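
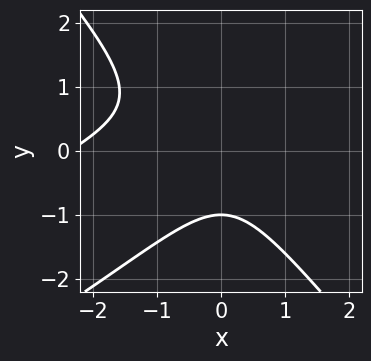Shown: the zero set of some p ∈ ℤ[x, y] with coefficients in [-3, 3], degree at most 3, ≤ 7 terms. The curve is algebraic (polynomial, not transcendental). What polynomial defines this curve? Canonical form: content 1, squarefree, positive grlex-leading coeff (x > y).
First, the degree is 3 — the shape is more complex than any degree-2 curve.
Then, from the axis intercepts and sections: the curve avoids every integer x-axis point in the box; it crosses the y-axis at the gridline y = -1.
Finally, these observations pin down the coefficients.

x^3 - 2*x^2*y + 2*y^3 + 2*x^2 + 2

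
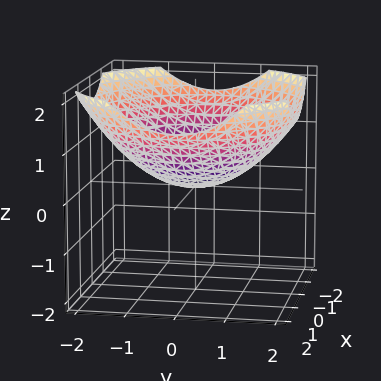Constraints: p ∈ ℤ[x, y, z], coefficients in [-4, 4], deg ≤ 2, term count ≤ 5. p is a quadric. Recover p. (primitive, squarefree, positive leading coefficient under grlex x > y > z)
First, the degree is 2 — a paraboloid; a quadric.
Then, symmetries: rotational symmetry about the z-axis ⇒ p depends on x, y only through x² + y².
Next, reading off the gridlines: a circular section at z = 1 has radius between 1 and 2; it crosses the z-axis at the gridline z = 0; it meets the y-axis at y = 0 (among the integer gridlines).
Finally, together with the visible shape, these determine p as stated.

x^2 + y^2 - 3*z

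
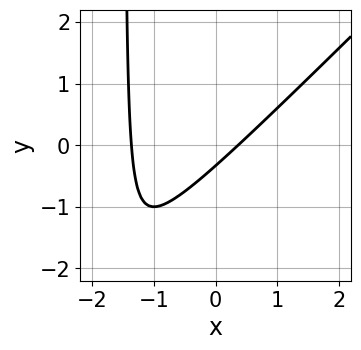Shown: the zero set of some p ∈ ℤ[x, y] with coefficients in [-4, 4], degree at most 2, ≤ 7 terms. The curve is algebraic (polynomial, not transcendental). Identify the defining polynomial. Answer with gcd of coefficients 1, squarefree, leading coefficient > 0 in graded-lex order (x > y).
(a) The degree is 2 — a generic line meets the curve in up to 2 points.
(b) Putting this together gives p.

2*x^2 - 2*x*y + 2*x - 3*y - 1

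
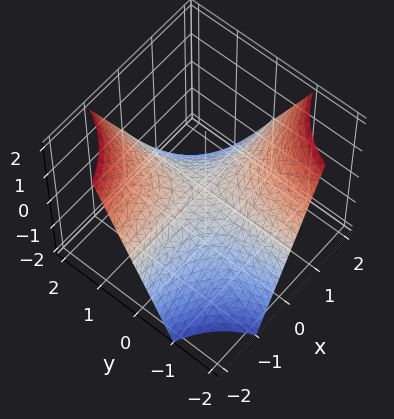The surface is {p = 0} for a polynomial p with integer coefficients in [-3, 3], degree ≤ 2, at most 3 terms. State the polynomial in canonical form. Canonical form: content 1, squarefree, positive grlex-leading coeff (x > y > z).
1. deg p = 2.
2. Checking where it meets the axes: one z-axis crossing is at z = 0; every point of the x-axis in the box is on the surface; the visible y-axis segment lies entirely on the surface.
3. Putting this together gives p.

x*y + z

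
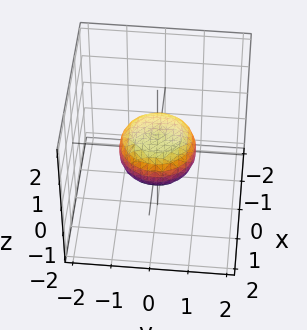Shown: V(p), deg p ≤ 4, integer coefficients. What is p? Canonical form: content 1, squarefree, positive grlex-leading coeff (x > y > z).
Degree: a generic line meets the surface in up to 4 points, so deg p = 4.
By symmetry, every cross-section ⟂ z is a circle, so x, y appear only via x² + y².
From the axis intercepts and sections: a circular section at z = 0 has radius exactly 1; the y-axis gridline crossings are at y ∈ {-1, 1}; the x-axis gridline crossings are at x ∈ {-1, 1}.
Solving for integer coefficients yields p as stated.

2*x^4 + 4*x^2*y^2 + 2*y^4 - x^2 - y^2 + 3*z^2 - 1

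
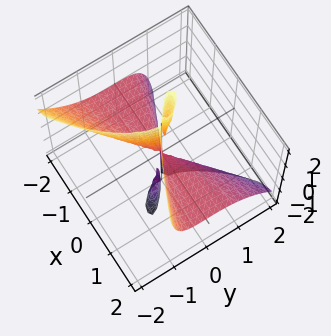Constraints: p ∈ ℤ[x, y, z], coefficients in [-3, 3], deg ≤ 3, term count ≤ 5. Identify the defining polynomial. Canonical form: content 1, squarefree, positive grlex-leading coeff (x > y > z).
First, there are 3 components. They look like related sheets of one shape, so recover p as a whole.
Then, degree: no degree-2 surface has this shape, so deg p = 3.
Next, from the visible intercepts: every point of the x-axis in the box is on the surface; the visible z-axis segment lies entirely on the surface.
Finally, the integer polynomial consistent with all of this is the stated p.

2*x^2*z + 3*x*y*z + 3*y^3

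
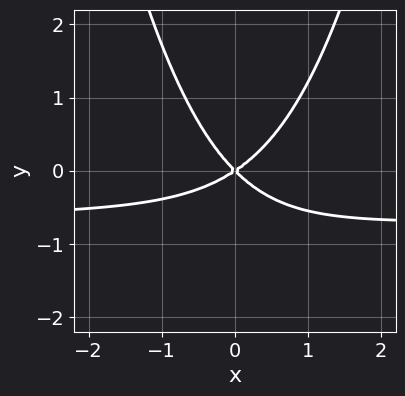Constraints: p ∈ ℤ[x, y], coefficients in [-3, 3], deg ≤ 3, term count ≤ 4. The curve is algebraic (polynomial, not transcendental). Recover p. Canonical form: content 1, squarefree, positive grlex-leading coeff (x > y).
1. The degree is 3 — no degree-2 curve has this shape.
2. From the visible intercepts: one x-axis crossing is at x = 0; it crosses the y-axis at the gridline y = 0.
3. Solving for integer coefficients yields p as stated.

3*x^2*y + 2*x^2 - x*y - 3*y^2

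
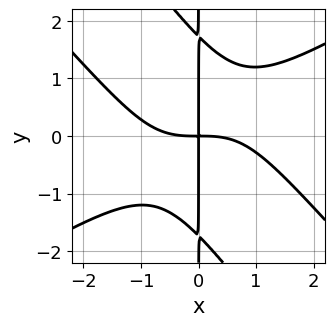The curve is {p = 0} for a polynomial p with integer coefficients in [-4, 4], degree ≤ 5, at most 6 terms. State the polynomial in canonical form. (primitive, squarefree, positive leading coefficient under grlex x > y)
(a) deg p = 4.
(b) From the visible intercepts: every point of the y-axis in the box is on the curve.
(c) Putting this together gives p.

x^4 - 2*x^2*y^2 - x*y^3 + 3*x*y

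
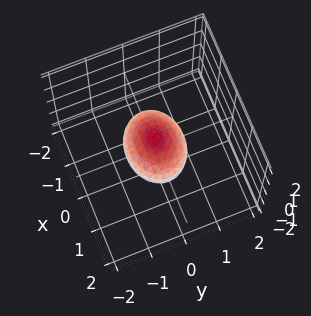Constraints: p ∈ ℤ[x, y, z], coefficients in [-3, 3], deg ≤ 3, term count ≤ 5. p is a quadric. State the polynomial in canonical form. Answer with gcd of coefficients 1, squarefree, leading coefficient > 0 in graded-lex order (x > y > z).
2*x^2 + 3*y^2 + 3*z^2 - 2

1. deg p = 2. Bounded and convex; a quadric.
2. Symmetries: it's symmetric under x → −x, forcing even powers of x; it's symmetric under z → −z, forcing even powers of z; it's symmetric under y → −y, forcing even powers of y.
3. Observable constraints: among the integer gridlines, it crosses the x-axis at x ∈ {-1, 1}.
4. Putting this together gives p.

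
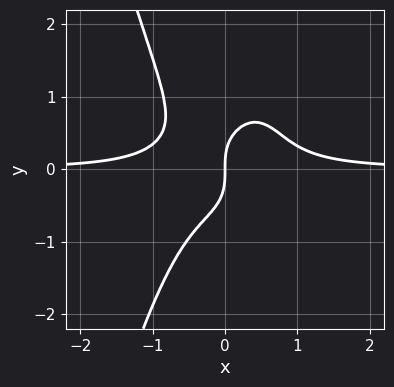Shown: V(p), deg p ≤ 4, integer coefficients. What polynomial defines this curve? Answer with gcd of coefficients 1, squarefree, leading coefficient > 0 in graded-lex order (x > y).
First, the degree is 4 — the shape is more complex than any degree-3 curve.
Then, checking where it meets the axes: it crosses the y-axis at the gridline y = 0; it meets the x-axis at x = 0 (among the integer gridlines).
Finally, the integer polynomial consistent with all of this is the stated p.

3*x^3*y + y^3 - x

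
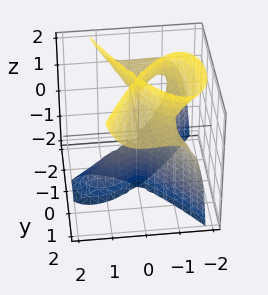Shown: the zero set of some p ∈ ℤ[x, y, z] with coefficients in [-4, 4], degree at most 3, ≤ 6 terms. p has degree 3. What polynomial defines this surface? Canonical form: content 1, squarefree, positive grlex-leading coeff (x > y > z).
x^3 + x^2*z - y^2*z + y^2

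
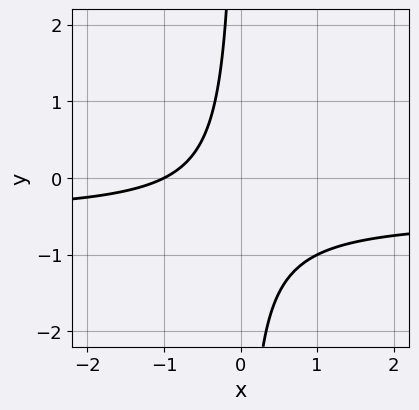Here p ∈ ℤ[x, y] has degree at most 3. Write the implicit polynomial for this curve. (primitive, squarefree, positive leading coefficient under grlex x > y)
deg p = 2. The shape is more complex than any degree-1 curve.
From the axis intercepts and sections: it misses every integer gridline on the y-axis; it meets the x-axis at x = -1 (among the integer gridlines).
Matching integer coefficients to the picture gives p.

2*x*y + x + 1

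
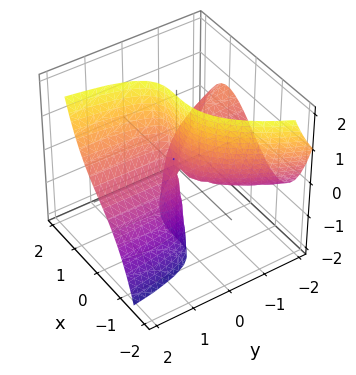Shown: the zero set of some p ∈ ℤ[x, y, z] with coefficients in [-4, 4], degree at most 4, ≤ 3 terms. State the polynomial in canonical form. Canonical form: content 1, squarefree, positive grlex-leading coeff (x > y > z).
2*x^3 + 3*x*y - 3*y*z

First, the degree is 3 — no degree-2 surface has this shape.
Then, observable constraints: every point of the y-axis in the box is on the surface; the visible z-axis segment lies entirely on the surface; one x-axis crossing is at x = 0.
Finally, solving for integer coefficients yields p as stated.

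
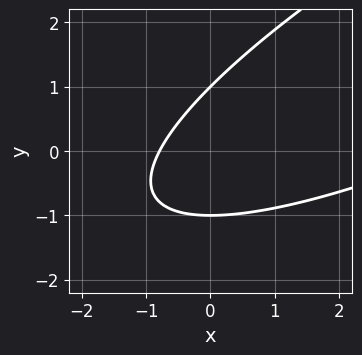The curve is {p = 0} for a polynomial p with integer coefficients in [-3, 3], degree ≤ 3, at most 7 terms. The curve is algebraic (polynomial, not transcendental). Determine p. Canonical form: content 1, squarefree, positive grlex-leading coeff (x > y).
x^2 - 3*x*y + 3*y^2 - 3*x - 3

(a) The degree is 2 — the shape is more complex than any degree-1 curve.
(b) From the axis intercepts and sections: the y-axis gridline crossings are at y ∈ {-1, 1}.
(c) Together with the visible shape, these determine p as stated.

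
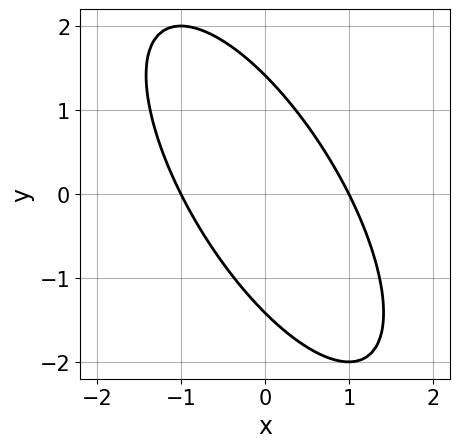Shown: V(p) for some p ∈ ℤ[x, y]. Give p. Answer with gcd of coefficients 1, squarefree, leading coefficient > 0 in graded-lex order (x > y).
2*x^2 + 2*x*y + y^2 - 2

(a) Degree: the shape is more complex than any degree-1 curve, so deg p = 2.
(b) Checking where it meets the axes: among the integer gridlines, it crosses the x-axis at x ∈ {-1, 1}.
(c) The integer polynomial consistent with all of this is the stated p.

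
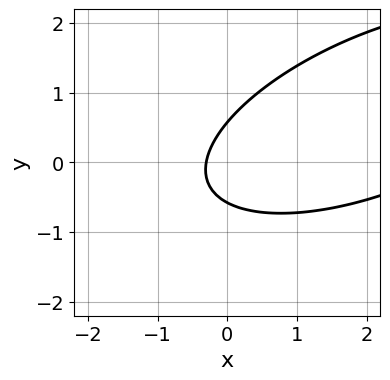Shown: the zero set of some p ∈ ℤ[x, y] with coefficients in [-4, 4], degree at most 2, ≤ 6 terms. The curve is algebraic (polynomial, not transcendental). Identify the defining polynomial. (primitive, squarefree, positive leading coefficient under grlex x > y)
x^2 - 2*x*y + 3*y^2 - 3*x - 1

1. Degree: no degree-1 curve has this shape, so deg p = 2.
2. Matching integer coefficients to the picture gives p.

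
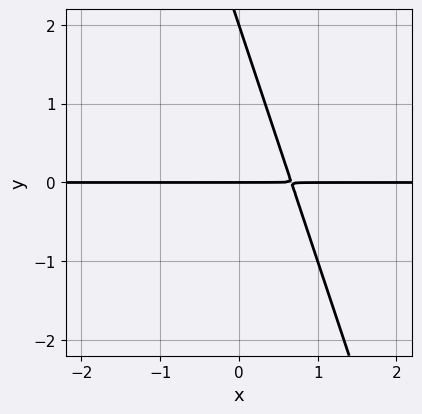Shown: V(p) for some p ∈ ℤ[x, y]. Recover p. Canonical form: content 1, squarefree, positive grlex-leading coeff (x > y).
First, degree: no degree-1 curve has this shape, so deg p = 2.
Next, reading off the gridlines: among the integer gridlines, it crosses the y-axis at y ∈ {0, 2}; the visible x-axis segment lies entirely on the curve.
Finally, assembling these constraints gives the stated polynomial.

3*x*y + y^2 - 2*y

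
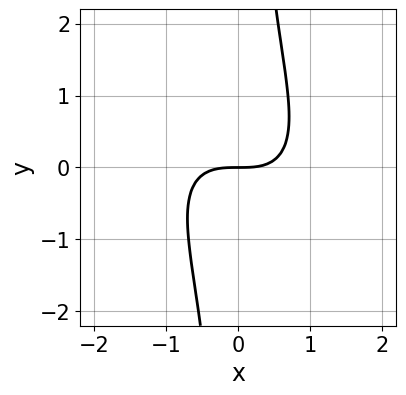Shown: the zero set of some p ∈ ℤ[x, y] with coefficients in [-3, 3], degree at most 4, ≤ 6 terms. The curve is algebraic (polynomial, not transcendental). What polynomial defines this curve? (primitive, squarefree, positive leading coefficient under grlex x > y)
2*x^3 + 2*x^2*y + 2*x*y^2 - 3*y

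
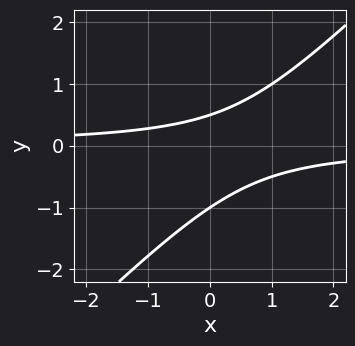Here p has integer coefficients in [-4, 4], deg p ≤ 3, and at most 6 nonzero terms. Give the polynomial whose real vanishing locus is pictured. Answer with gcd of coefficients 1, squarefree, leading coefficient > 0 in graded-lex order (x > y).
(a) Degree: the shape is more complex than any degree-1 curve, so deg p = 2.
(b) From the visible intercepts: it misses every integer gridline on the x-axis; one y-axis crossing is at y = -1.
(c) Fitting integer coefficients to these (and the overall shape) gives p.

2*x*y - 2*y^2 - y + 1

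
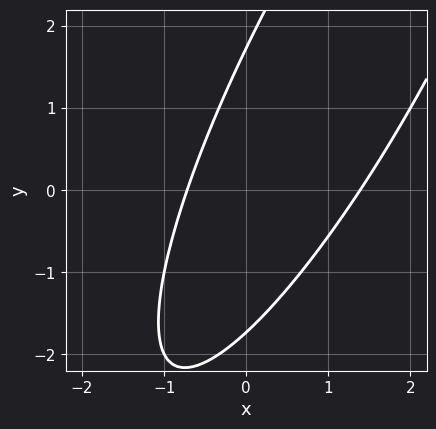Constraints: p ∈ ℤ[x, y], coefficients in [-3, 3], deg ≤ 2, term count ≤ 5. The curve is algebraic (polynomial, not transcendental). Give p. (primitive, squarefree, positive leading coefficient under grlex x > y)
3*x^2 - 3*x*y + y^2 - 2*x - 3

deg p = 2. A generic line meets the curve in up to 2 points.
The integer polynomial consistent with all of this is the stated p.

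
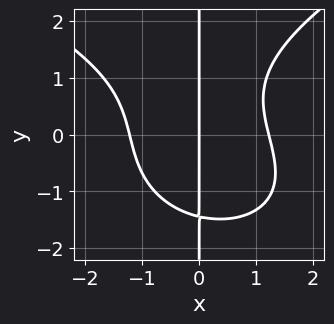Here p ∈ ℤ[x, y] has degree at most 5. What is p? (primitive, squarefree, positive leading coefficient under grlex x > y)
1. The degree is 4 — the shape is more complex than any degree-3 curve.
2. From the axis intercepts and sections: every point of the y-axis in the box is on the curve; it meets the x-axis at x = 0 (among the integer gridlines).
3. The integer polynomial consistent with all of this is the stated p.

x*y^3 - 2*x^3 - x^2*y + 3*x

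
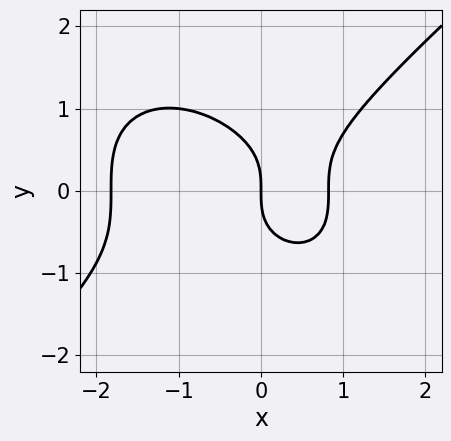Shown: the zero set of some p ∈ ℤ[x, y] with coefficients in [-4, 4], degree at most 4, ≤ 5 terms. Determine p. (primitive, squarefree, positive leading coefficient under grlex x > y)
1. Degree: no degree-2 curve has this shape, so deg p = 3.
2. Checking where it meets the axes: one x-axis crossing is at x = 0; it meets the y-axis at y = 0 (among the integer gridlines).
3. Fitting integer coefficients to these (and the overall shape) gives p.

2*x^3 - 3*y^3 + 2*x^2 - 3*x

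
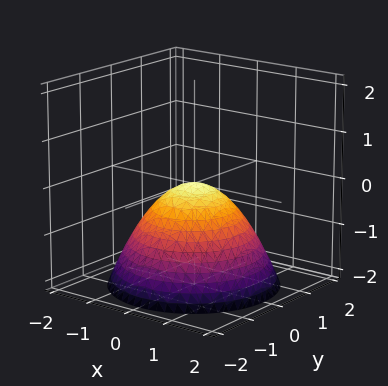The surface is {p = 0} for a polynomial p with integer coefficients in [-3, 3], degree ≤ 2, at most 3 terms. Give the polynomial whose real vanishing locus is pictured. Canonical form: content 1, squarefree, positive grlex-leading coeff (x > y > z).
(a) The degree is 2 — a paraboloid; a quadric.
(b) By symmetry, every cross-section ⟂ z is a circle, so x, y appear only via x² + y².
(c) Observable constraints: it meets the y-axis at y = 0 (among the integer gridlines); a circular section at z = -1 has radius between 1 and 2; one x-axis crossing is at x = 0; it meets the z-axis at z = 0 (among the integer gridlines).
(d) Putting this together gives p.

2*x^2 + 2*y^2 + 3*z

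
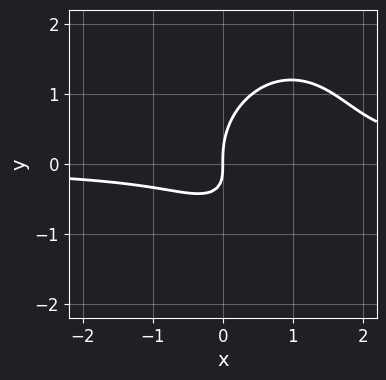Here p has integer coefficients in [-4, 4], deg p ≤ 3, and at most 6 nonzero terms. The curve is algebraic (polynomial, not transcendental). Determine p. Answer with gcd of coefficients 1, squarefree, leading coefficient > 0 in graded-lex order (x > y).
deg p = 3.
From the visible intercepts: one y-axis crossing is at y = 0; one x-axis crossing is at x = 0.
Putting this together gives p.

3*x^2*y - x*y^2 + 2*y^3 - 3*x*y - 2*x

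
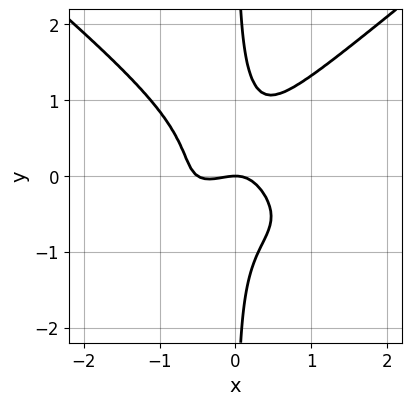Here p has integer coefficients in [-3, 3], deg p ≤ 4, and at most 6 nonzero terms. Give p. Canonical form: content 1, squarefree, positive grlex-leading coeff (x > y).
2*x^3*y - 3*x*y^3 + 2*x^3 + x^2 + y

(a) Degree: a generic line meets the curve in up to 4 points, so deg p = 4.
(b) From the visible intercepts: one y-axis crossing is at y = 0; it crosses the x-axis at the gridline x = 0.
(c) These observations pin down the coefficients.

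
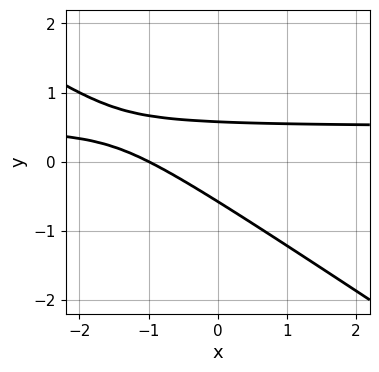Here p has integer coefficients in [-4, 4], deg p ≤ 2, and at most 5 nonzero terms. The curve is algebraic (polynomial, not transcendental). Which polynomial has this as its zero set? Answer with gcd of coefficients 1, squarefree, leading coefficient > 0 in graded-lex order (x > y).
Degree: the shape is more complex than any degree-1 curve, so deg p = 2.
From the axis intercepts and sections: it meets the x-axis at x = -1 (among the integer gridlines).
Together with the visible shape, these determine p as stated.

2*x*y + 3*y^2 - x - 1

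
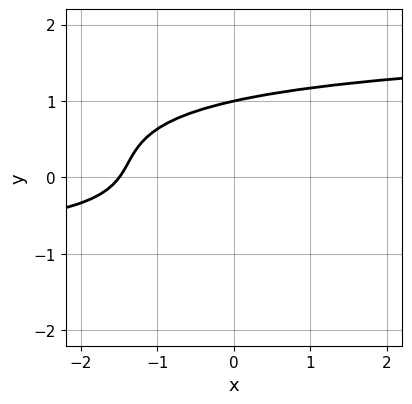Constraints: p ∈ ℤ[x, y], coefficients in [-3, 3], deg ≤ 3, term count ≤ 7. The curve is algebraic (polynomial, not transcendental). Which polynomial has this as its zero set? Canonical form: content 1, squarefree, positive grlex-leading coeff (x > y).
deg p = 3. No degree-2 curve has this shape.
Observable constraints: it meets the y-axis at y = 1 (among the integer gridlines).
Putting this together gives p.

x*y^2 + 3*y^3 - x*y - 2*x - 3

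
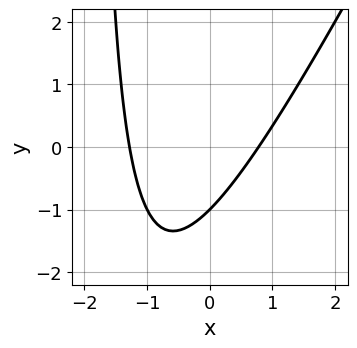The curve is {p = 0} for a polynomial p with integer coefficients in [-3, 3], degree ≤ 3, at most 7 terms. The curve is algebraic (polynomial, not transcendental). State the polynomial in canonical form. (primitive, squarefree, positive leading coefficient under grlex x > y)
First, deg p = 2.
Next, checking where it meets the axes: one y-axis crossing is at y = -1.
Finally, fitting integer coefficients to these (and the overall shape) gives p.

2*x^2 - x*y + x - 2*y - 2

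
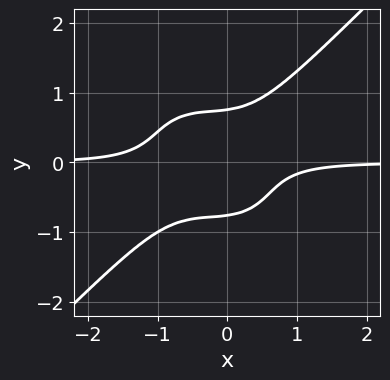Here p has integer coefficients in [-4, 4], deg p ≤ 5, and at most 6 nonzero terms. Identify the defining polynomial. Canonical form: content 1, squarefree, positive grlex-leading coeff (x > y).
3*x^3*y - 3*y^4 + 2*x^2*y + x*y + 1

deg p = 4. A generic line meets the curve in up to 4 points.
Checking where it meets the axes: it misses every integer gridline on the x-axis.
Fitting integer coefficients to these (and the overall shape) gives p.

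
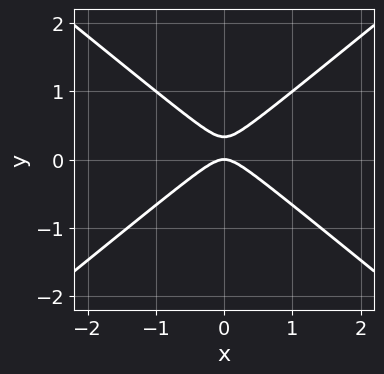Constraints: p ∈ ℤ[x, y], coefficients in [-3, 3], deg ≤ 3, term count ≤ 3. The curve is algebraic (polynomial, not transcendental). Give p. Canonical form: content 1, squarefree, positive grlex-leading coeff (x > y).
2*x^2 - 3*y^2 + y

First, degree: the shape is more complex than any degree-1 curve, so deg p = 2.
Then, symmetries: the x ↦ −x reflection is a symmetry, so x appears only in even powers.
Then, checking where it meets the axes: it meets the y-axis at y = 0 (among the integer gridlines); one x-axis crossing is at x = 0.
Finally, solving for integer coefficients yields p as stated.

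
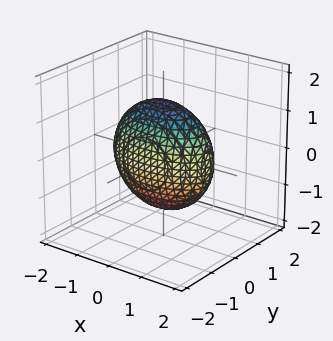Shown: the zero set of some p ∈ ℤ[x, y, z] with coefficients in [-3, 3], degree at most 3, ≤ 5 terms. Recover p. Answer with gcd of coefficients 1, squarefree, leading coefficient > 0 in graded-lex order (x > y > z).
x^2 + 3*y^2 + z^2 - 2

(a) The degree is 2 — bounded and convex; a quadric.
(b) Symmetries: it's symmetric under x → −x, forcing even powers of x; mirror symmetry z ↦ −z ⇒ only even powers of z; the y ↦ −y reflection is a symmetry, so y appears only in even powers.
(c) Fitting integer coefficients to these (and the overall shape) gives p.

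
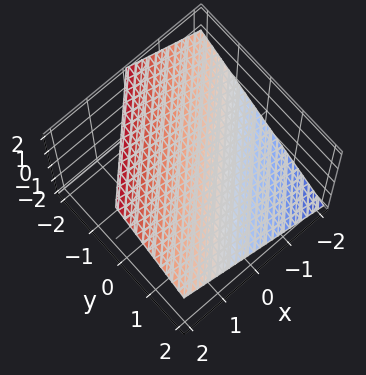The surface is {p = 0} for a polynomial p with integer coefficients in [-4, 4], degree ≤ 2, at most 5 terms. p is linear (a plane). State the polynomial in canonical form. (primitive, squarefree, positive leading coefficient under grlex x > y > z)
2*x - 2*y - 3*z + 2

deg p = 1. Every cross-section is a straight line — this is a plane.
From the visible intercepts: one x-axis crossing is at x = -1; one y-axis crossing is at y = 1.
Fitting integer coefficients to these (and the overall shape) gives p.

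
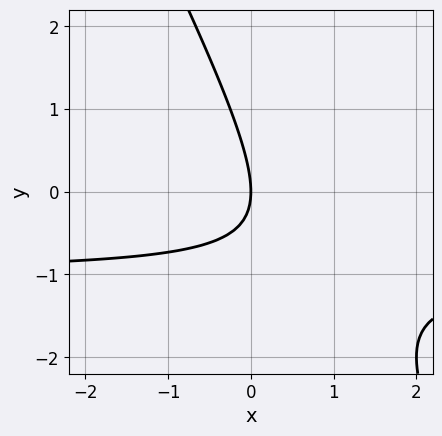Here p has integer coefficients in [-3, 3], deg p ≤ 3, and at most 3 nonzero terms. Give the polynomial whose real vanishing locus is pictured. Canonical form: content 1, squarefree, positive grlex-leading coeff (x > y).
2*x*y + y^2 + 2*x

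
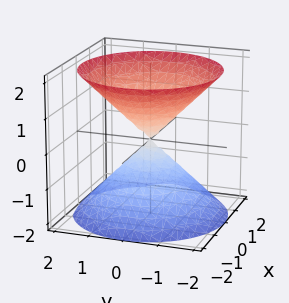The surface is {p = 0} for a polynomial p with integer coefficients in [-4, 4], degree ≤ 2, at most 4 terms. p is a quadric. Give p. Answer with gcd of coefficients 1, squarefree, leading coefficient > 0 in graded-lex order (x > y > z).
The picture has 2 separate pieces. They look like related sheets of one shape, so recover p as a whole.
Degree: a double cone through the origin; a quadric, so deg p = 2.
Symmetries: the z ↦ −z reflection is a symmetry, so z appears only in even powers; rotational symmetry about the z-axis ⇒ p depends on x, y only through x² + y².
Reading off the gridlines: a circular section at z = -1 has radius exactly 1; one y-axis crossing is at y = 0; it crosses the x-axis at the gridline x = 0.
The integer polynomial consistent with all of this is the stated p.

x^2 + y^2 - z^2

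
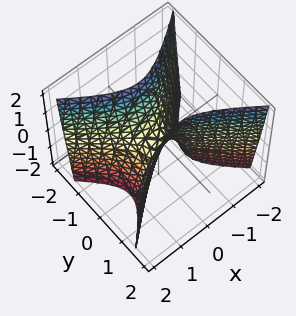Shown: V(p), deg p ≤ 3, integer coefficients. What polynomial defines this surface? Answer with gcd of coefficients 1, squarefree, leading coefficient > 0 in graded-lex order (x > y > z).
(a) The degree is 2 — a hyperbolic paraboloid; a quadric.
(b) Symmetries: mirror symmetry y ↦ −y ⇒ only even powers of y; the x ↦ −x reflection is a symmetry, so x appears only in even powers.
(c) Checking where it meets the axes: it crosses the x-axis at the gridline x = 0; one z-axis crossing is at z = 0; it meets the y-axis at y = 0 (among the integer gridlines).
(d) These observations pin down the coefficients.

2*x^2 - 3*y^2 + z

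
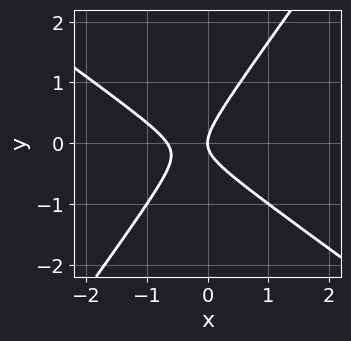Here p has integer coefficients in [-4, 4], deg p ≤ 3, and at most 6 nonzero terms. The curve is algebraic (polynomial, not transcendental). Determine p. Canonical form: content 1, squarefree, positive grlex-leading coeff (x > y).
The degree is 2 — no degree-1 curve has this shape.
From the axis intercepts and sections: it meets the x-axis at x = 0 (among the integer gridlines); one y-axis crossing is at y = 0.
The integer polynomial consistent with all of this is the stated p.

3*x^2 + 2*x*y - 3*y^2 + 2*x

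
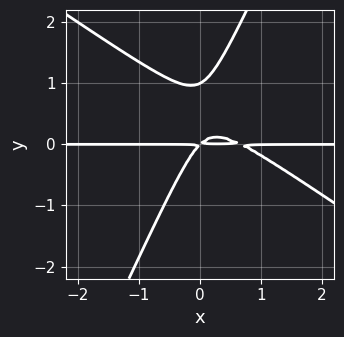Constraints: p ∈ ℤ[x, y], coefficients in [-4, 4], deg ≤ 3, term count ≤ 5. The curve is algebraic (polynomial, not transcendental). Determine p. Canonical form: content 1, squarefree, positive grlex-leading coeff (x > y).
3*x^2*y + 3*x*y^2 - 2*y^3 - 2*x*y + 2*y^2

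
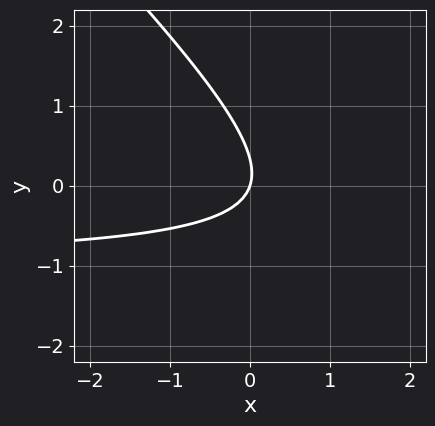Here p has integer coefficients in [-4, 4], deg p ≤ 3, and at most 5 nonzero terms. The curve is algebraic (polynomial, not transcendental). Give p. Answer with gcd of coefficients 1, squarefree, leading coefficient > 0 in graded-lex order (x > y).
First, degree: a generic line meets the curve in up to 2 points, so deg p = 2.
Next, checking where it meets the axes: it meets the y-axis at y = 0 (among the integer gridlines); it crosses the x-axis at the gridline x = 0.
Finally, fitting integer coefficients to these (and the overall shape) gives p.

3*x*y + 3*y^2 + 3*x - y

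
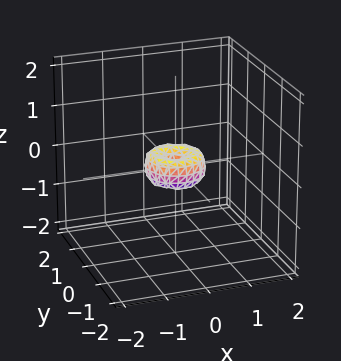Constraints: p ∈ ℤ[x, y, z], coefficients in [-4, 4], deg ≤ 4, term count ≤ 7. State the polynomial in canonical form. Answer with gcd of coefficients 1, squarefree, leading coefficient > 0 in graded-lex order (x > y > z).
2*x^4 + 4*x^2*y^2 + 2*y^4 - x^2 - y^2 + z^2

First, deg p = 4. The shape is more complex than any degree-3 surface.
Then, by symmetry, the surface is invariant under rotation about z: p = q(x² + y², z).
Then, against the integer gridlines: one y-axis crossing is at y = 0; one x-axis crossing is at x = 0; one z-axis crossing is at z = 0; a circular section at z = 0 has radius between 0 and 1.
Finally, these observations pin down the coefficients.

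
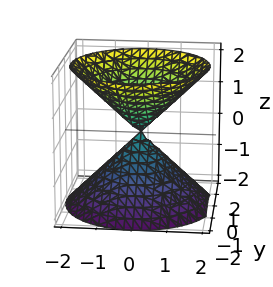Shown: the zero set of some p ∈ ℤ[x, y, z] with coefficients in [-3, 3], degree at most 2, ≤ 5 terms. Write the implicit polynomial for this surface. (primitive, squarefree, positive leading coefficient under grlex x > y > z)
1. There are 2 components.
2. deg p = 2.
3. Symmetries: it's symmetric under z → −z, forcing even powers of z; the z-axis is an axis of rotation, so x and y enter only as x² + y².
4. Reading off the gridlines: a circular section at z = -1 has radius exactly 1; it meets the x-axis at x = 0 (among the integer gridlines).
5. Putting this together gives p.

x^2 + y^2 - z^2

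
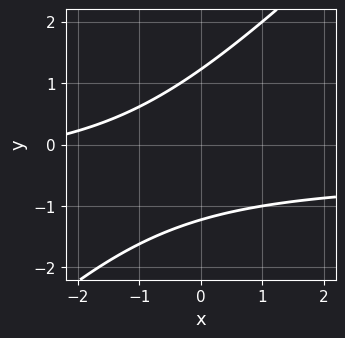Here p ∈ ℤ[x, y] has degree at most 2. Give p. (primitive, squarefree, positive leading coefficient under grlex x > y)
2*x*y - 2*y^2 + x + 3

(a) deg p = 2. A generic line meets the curve in up to 2 points.
(b) Against the integer gridlines: no x-intercept at any integer in the box.
(c) These observations pin down the coefficients.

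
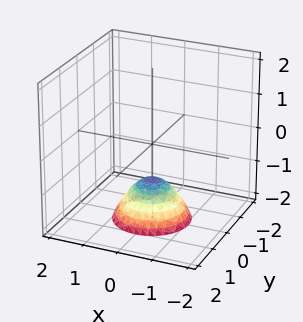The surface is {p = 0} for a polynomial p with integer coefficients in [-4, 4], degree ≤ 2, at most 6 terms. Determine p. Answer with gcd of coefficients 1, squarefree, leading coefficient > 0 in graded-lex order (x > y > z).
1. deg p = 2. A generic line meets the surface in up to 2 points.
2. Symmetry: the surface is invariant under rotation about z: p = q(x² + y², z).
3. Reading off the gridlines: a circular section at z = -2 has radius exactly 1; it meets the z-axis at z = -1 (among the integer gridlines); the surface avoids every integer x-axis point in the box; it misses every integer gridline on the y-axis.
4. The integer polynomial consistent with all of this is the stated p.

x^2 + y^2 + z + 1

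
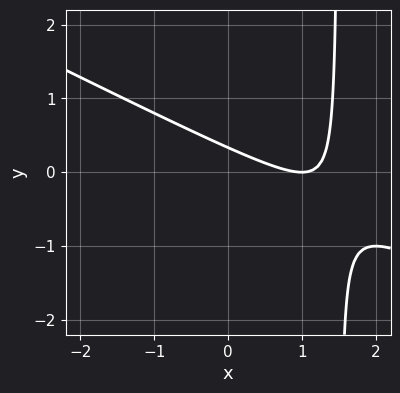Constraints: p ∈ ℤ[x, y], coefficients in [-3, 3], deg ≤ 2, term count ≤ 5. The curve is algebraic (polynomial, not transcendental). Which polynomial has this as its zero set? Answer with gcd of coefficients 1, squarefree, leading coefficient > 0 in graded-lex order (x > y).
x^2 + 2*x*y - 2*x - 3*y + 1

1. deg p = 2. The shape is more complex than any degree-1 curve.
2. Reading off the gridlines: one x-axis crossing is at x = 1.
3. Matching integer coefficients to the picture gives p.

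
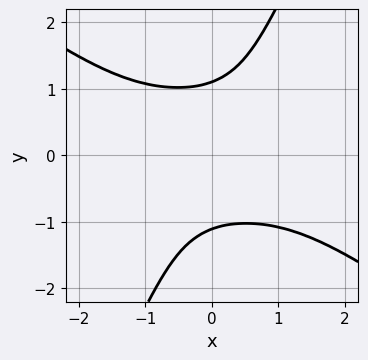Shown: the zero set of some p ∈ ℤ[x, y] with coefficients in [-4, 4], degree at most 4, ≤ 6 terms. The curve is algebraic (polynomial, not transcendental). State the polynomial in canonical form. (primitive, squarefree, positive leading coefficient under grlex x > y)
3*x^2*y^2 + 3*x*y^3 - 2*y^4 + 3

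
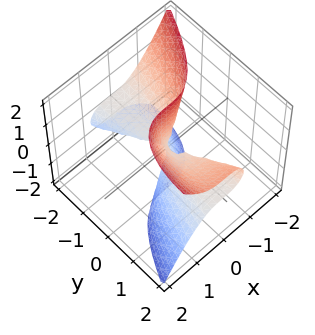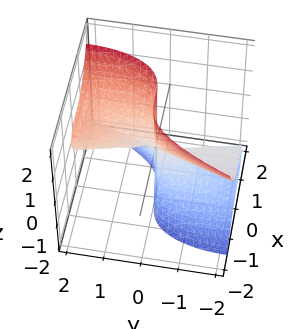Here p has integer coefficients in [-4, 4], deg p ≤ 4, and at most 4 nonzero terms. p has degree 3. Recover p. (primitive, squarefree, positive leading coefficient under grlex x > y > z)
(a) Degree: the shape is more complex than any degree-2 surface, so deg p = 3.
(b) Reading off the gridlines: it crosses the x-axis at the gridline x = 0; the visible y-axis segment lies entirely on the surface.
(c) The integer polynomial consistent with all of this is the stated p. Check: (0, 0, -1) on the z-axis lies on the surface, and p(0, 0, -1) = 0. ✓

3*x^3 + y^2*z - 2*y*z^2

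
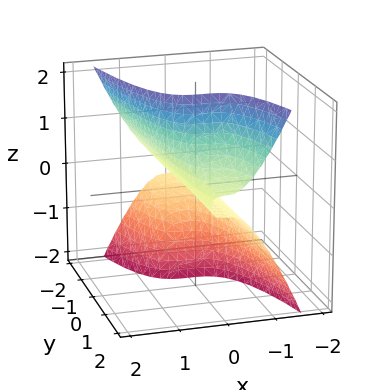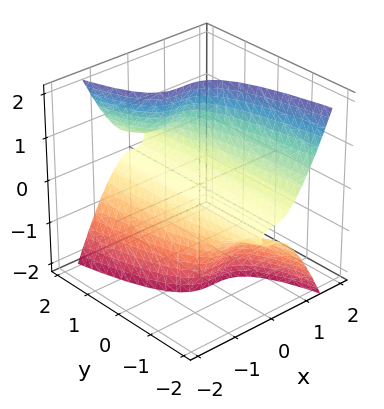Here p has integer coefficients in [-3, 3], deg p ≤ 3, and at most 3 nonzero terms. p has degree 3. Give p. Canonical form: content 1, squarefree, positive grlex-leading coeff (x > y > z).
First, the degree is 3 — no degree-2 surface has this shape.
Then, against the integer gridlines: it meets the x-axis at x = 0 (among the integer gridlines); it crosses the z-axis at the gridline z = 0.
Finally, putting this together gives p. Check: (0, -1, 0) on the y-axis lies on the surface, and p(0, -1, 0) = 0. ✓

3*x^3 + y*z^2 - z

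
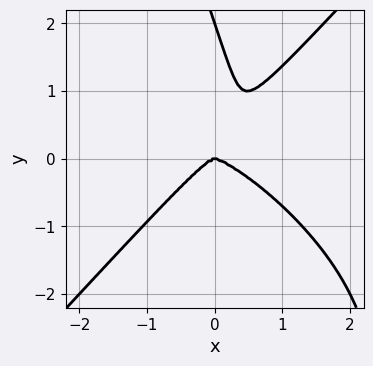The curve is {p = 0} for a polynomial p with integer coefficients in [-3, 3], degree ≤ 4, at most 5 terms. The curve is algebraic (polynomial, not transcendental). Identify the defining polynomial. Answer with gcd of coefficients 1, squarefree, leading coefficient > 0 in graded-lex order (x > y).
2*x^4 + 3*x^3*y - 3*x*y^3 - y^4 + 2*y^3

Degree: a generic line meets the curve in up to 4 points, so deg p = 4.
Observable constraints: it meets the x-axis at x = 0 (among the integer gridlines); the y-axis gridline crossings are at y ∈ {0, 2}.
These observations pin down the coefficients.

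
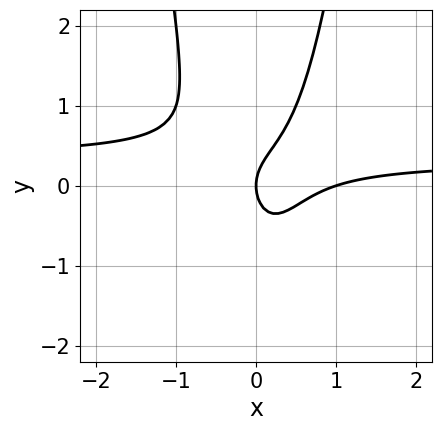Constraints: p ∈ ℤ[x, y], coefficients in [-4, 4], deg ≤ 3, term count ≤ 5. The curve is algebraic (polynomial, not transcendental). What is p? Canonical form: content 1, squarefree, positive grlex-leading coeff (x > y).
3*x^2*y - x^2 - y^2 + x

(a) deg p = 3.
(b) From the visible intercepts: it crosses the y-axis at the gridline y = 0; among the integer gridlines, it crosses the x-axis at x ∈ {0, 1}.
(c) Assembling these constraints gives the stated polynomial.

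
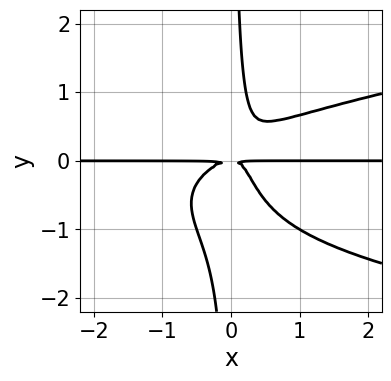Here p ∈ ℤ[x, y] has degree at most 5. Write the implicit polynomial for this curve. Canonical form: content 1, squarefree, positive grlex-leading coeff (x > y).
3*x*y^3 - 2*x^2*y + 2*x*y^2 - y^2

The degree is 4 — the shape is more complex than any degree-3 curve.
Checking where it meets the axes: every point of the x-axis in the box is on the curve.
Solving for integer coefficients yields p as stated.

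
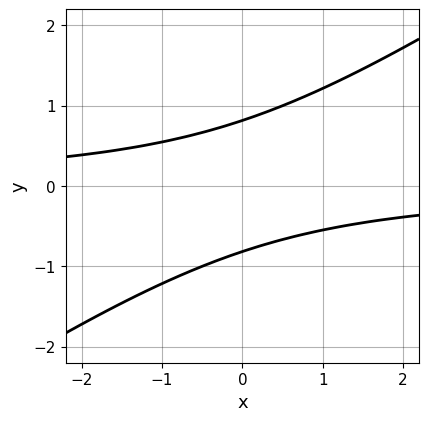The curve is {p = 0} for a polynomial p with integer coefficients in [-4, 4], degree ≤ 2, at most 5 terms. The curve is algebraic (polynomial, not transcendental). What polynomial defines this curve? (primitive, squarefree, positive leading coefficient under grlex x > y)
2*x*y - 3*y^2 + 2

(a) Degree: no degree-1 curve has this shape, so deg p = 2.
(b) From the axis intercepts and sections: it misses every integer gridline on the x-axis.
(c) Assembling these constraints gives the stated polynomial.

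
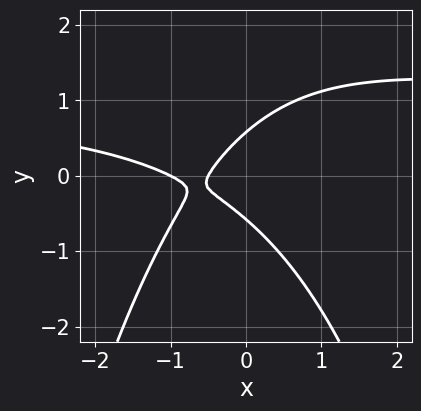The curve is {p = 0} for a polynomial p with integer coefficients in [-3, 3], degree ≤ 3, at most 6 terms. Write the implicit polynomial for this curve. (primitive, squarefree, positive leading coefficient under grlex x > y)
2*x^2*y - 2*x^2 + 3*y^2 - 3*x - 1

The degree is 3 — the shape is more complex than any degree-2 curve.
Checking where it meets the axes: one x-axis crossing is at x = -1.
Solving for integer coefficients yields p as stated.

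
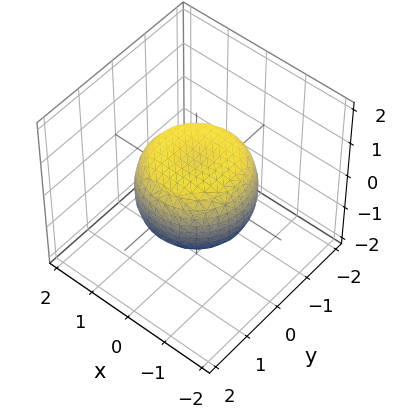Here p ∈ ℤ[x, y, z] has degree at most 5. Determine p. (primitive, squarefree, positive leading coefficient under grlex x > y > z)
2*x^4 + 4*x^2*y^2 + 2*y^4 - 2*x^2 - 2*y^2 + 3*z^2 - 2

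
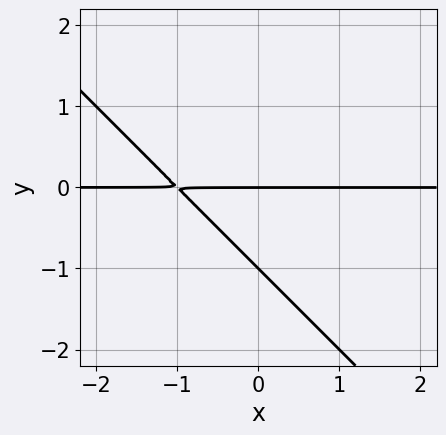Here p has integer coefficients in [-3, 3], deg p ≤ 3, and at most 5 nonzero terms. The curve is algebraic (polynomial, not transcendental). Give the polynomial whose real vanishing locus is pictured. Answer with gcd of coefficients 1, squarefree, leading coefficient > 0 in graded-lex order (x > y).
x*y + y^2 + y

(a) Degree: the shape is more complex than any degree-1 curve, so deg p = 2.
(b) From the axis intercepts and sections: among the integer gridlines, it crosses the y-axis at y ∈ {-1, 0}; the visible x-axis segment lies entirely on the curve.
(c) Together with the visible shape, these determine p as stated.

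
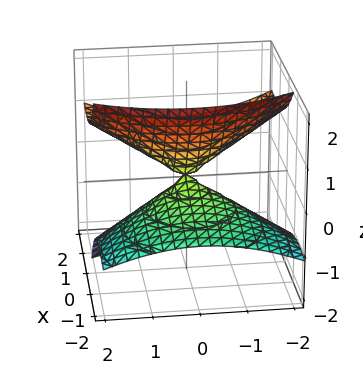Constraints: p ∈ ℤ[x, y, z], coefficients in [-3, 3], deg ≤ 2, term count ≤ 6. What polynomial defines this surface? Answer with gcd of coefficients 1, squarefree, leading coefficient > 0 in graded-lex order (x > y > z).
deg p = 2.
Observable constraints: it meets the x-axis at x = 0 (among the integer gridlines); it meets the y-axis at y = 0 (among the integer gridlines); one z-axis crossing is at z = 0.
Matching integer coefficients to the picture gives p.

x^2 - 3*x*z + y^2 - 2*z^2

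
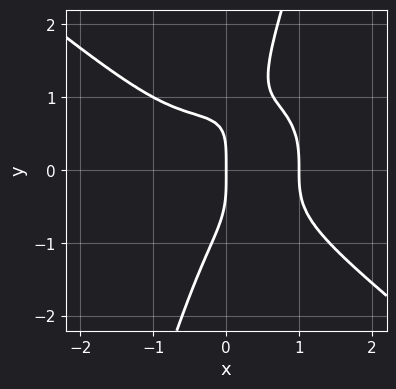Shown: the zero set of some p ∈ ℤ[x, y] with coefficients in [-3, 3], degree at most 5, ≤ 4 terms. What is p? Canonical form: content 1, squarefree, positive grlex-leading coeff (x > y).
2*x^4 + 3*x*y^3 - y^4 - 2*x

1. deg p = 4. The shape is more complex than any degree-3 curve.
2. Against the integer gridlines: the x-axis gridline crossings are at x ∈ {0, 1}; one y-axis crossing is at y = 0.
3. Together with the visible shape, these determine p as stated.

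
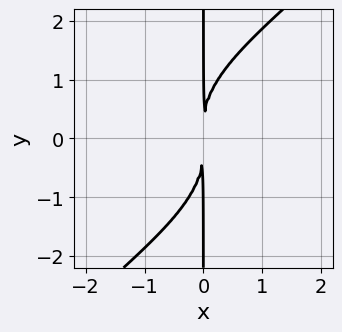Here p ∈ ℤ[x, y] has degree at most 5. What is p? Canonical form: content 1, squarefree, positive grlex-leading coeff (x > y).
x^2*y^2 - x*y^3 + 3*x^2

(a) deg p = 4.
(b) From the visible intercepts: the visible y-axis segment lies entirely on the curve.
(c) Together with the visible shape, these determine p as stated.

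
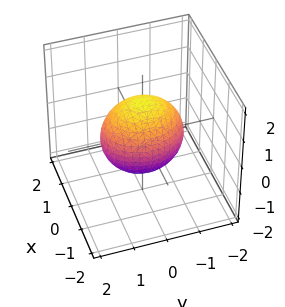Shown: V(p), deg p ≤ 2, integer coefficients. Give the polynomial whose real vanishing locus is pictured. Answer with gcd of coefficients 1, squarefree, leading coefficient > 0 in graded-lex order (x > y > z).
3*x^2 + 2*y^2 + 2*z^2 - 3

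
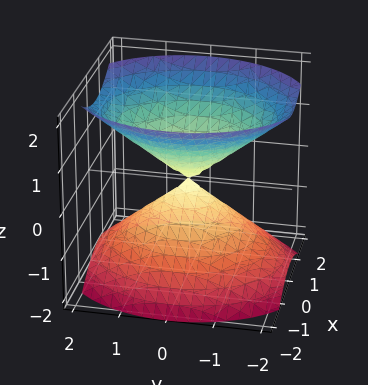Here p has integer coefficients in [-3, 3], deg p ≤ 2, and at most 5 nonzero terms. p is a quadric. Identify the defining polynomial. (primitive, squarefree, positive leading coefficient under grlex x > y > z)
3*x^2 + 2*y^2 - 3*z^2

(a) The picture has 2 separate pieces. Treating them together as one polynomial.
(b) deg p = 2. Two nappes meeting at a single point; a quadric.
(c) Symmetries: mirror symmetry z ↦ −z ⇒ only even powers of z; mirror symmetry x ↦ −x ⇒ only even powers of x; mirror symmetry y ↦ −y ⇒ only even powers of y.
(d) Reading off the gridlines: it meets the z-axis at z = 0 (among the integer gridlines); one y-axis crossing is at y = 0.
(e) Solving for integer coefficients yields p as stated.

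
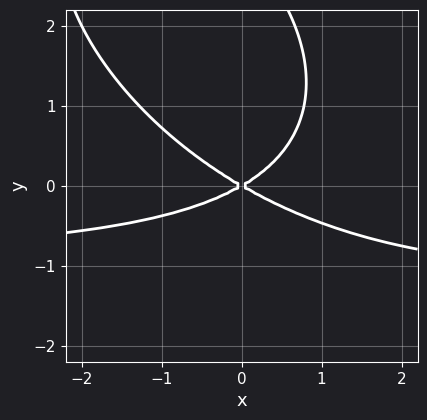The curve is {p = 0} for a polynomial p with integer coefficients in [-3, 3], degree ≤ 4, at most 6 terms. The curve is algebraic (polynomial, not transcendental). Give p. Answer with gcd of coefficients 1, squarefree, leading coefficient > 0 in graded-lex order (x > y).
x^2*y + x*y^2 + y^3 + x^2 - 3*y^2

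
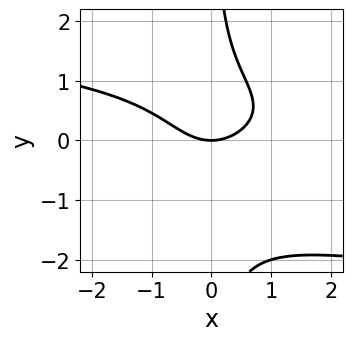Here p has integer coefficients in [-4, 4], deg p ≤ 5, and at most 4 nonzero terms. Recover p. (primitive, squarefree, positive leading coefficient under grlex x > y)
2*x*y^3 + 2*x*y^2 + 2*x^2 - 3*y

First, degree: a generic line meets the curve in up to 4 points, so deg p = 4.
Next, checking where it meets the axes: one x-axis crossing is at x = 0; it meets the y-axis at y = 0 (among the integer gridlines).
Finally, assembling these constraints gives the stated polynomial.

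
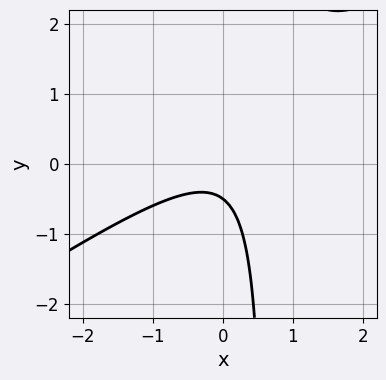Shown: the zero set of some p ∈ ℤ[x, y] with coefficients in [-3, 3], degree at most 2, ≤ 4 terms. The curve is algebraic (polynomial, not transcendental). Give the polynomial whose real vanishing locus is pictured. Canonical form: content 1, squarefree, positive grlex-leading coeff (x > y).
2*x^2 - 3*x*y + 2*y + 1

1. Degree: no degree-1 curve has this shape, so deg p = 2.
2. From the axis intercepts and sections: no x-intercept at any integer in the box.
3. These observations pin down the coefficients.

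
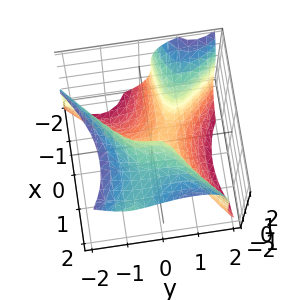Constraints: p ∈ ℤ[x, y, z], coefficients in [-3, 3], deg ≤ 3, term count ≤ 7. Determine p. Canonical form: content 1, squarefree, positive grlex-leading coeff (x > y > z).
2*x^2*y - 2*y^3 - z^3 - 2*x*y + 2*x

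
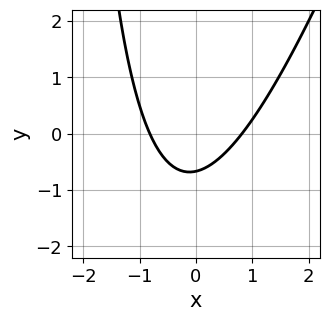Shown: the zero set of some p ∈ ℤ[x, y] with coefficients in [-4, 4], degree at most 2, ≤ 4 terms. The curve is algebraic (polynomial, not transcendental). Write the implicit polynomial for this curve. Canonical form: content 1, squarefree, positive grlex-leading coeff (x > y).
3*x^2 - x*y - 3*y - 2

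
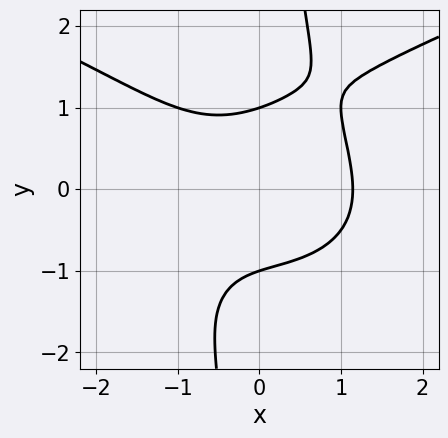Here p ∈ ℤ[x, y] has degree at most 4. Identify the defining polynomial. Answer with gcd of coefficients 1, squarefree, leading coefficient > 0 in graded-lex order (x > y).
2*x*y^3 - 2*x^3 - 3*y^2 + 3

First, the degree is 4 — no degree-3 curve has this shape.
Next, from the visible intercepts: among the integer gridlines, it crosses the y-axis at y ∈ {-1, 1}.
Finally, solving for integer coefficients yields p as stated.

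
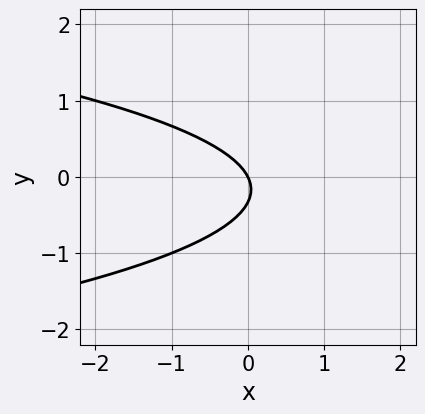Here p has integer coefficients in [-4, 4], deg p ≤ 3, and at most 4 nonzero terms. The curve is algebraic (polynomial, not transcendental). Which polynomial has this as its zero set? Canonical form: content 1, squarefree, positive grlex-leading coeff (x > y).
3*y^2 + 2*x + y

The degree is 2 — a generic line meets the curve in up to 2 points.
Reading off the gridlines: it crosses the x-axis at the gridline x = 0; one y-axis crossing is at y = 0.
Together with the visible shape, these determine p as stated.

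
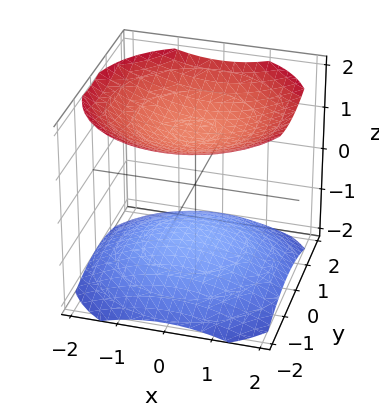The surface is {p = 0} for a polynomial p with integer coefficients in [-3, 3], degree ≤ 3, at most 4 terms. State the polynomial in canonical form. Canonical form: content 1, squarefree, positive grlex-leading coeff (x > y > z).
x^2 + y^2 - 2*z^2 + 3

1. There are 2 components. Treating them together as one polynomial.
2. Degree: no degree-1 surface has this shape, so deg p = 2.
3. By symmetry, the surface is invariant under rotation about z: p = q(x² + y², z).
4. Against the integer gridlines: no x-intercept at any integer in the box; the surface avoids every integer y-axis point in the box.
5. Assembling these constraints gives the stated polynomial.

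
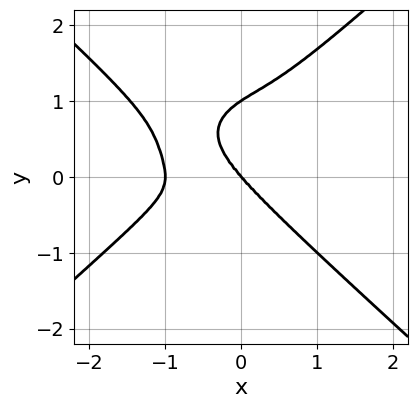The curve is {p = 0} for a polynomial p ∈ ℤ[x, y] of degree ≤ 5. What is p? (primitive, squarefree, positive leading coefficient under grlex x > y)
2*x^4 - 3*y^4 + 2*x^3 + 2*x*y^2 + 3*y^3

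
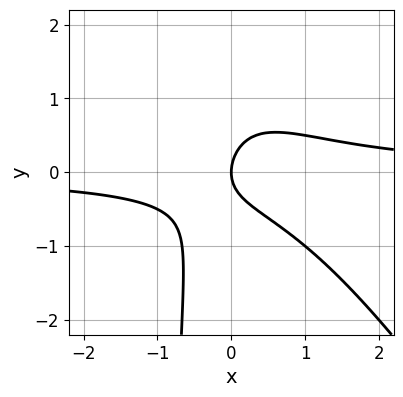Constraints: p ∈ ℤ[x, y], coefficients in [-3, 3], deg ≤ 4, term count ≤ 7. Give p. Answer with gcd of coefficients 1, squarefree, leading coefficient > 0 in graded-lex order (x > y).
3*x^2*y + 2*x*y^2 - x*y + 2*y^2 - 2*x

1. The degree is 3 — a generic line meets the curve in up to 3 points.
2. Against the integer gridlines: one y-axis crossing is at y = 0; it meets the x-axis at x = 0 (among the integer gridlines).
3. Together with the visible shape, these determine p as stated.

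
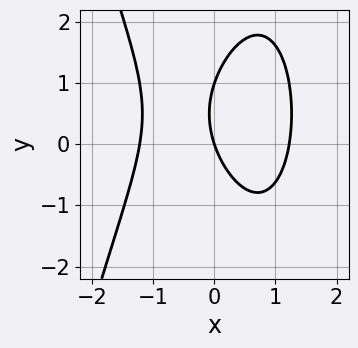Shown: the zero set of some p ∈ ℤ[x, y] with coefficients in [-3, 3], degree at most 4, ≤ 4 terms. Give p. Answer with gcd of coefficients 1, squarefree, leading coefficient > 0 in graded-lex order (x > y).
2*x^3 + y^2 - 3*x - y

First, deg p = 3. The shape is more complex than any degree-2 curve.
Then, reading off the gridlines: the y-axis gridline crossings are at y ∈ {0, 1}; one x-axis crossing is at x = 0.
Finally, matching integer coefficients to the picture gives p.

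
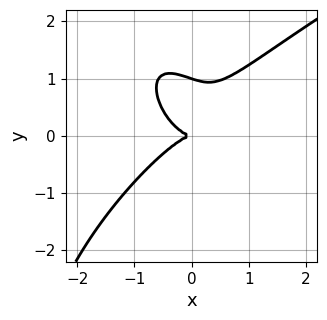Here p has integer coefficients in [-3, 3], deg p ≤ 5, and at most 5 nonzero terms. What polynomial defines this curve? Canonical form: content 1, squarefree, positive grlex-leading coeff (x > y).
1. The degree is 4 — no degree-3 curve has this shape.
2. Reading off the gridlines: it crosses the x-axis at the gridline x = 0; among the integer gridlines, it crosses the y-axis at y ∈ {0, 1}.
3. Assembling these constraints gives the stated polynomial.

x*y^3 - 3*x^3 + 3*y^3 - 3*y^2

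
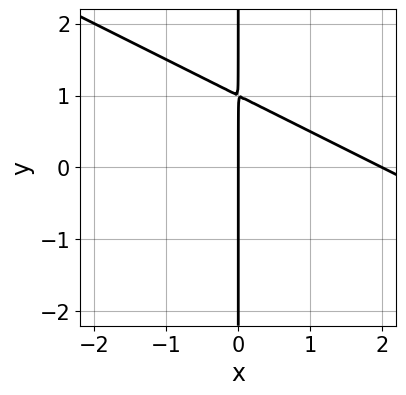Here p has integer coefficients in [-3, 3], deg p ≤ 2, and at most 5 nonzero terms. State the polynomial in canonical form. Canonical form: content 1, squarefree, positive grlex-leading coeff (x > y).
Degree: the shape is more complex than any degree-1 curve, so deg p = 2.
Against the integer gridlines: every point of the y-axis in the box is on the curve; among the integer gridlines, it crosses the x-axis at x ∈ {0, 2}.
Assembling these constraints gives the stated polynomial.

x^2 + 2*x*y - 2*x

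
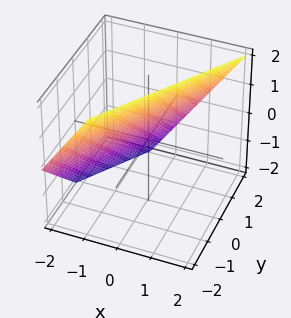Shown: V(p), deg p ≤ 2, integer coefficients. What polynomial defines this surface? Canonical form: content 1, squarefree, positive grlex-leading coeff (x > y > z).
The degree is 1 — the surface is flat (a plane).
From the visible intercepts: it crosses the z-axis at the gridline z = 1; one y-axis crossing is at y = 1.
The integer polynomial consistent with all of this is the stated p.

3*x - 2*y - 2*z + 2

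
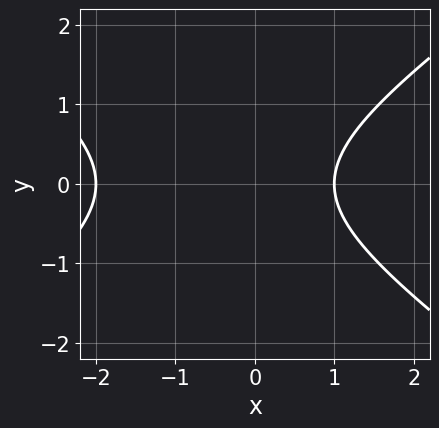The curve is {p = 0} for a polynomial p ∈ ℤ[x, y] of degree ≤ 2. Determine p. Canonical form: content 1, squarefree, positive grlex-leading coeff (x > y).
1. Degree: a generic line meets the curve in up to 2 points, so deg p = 2.
2. Symmetries: the y ↦ −y reflection is a symmetry, so y appears only in even powers.
3. From the visible intercepts: it misses every integer gridline on the y-axis; among the integer gridlines, it crosses the x-axis at x ∈ {-2, 1}.
4. Matching integer coefficients to the picture gives p.

x^2 - 2*y^2 + x - 2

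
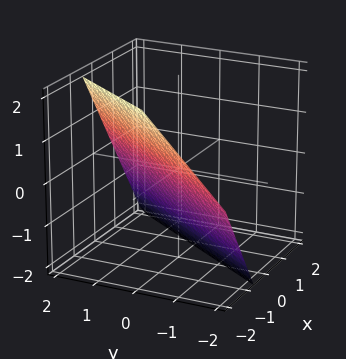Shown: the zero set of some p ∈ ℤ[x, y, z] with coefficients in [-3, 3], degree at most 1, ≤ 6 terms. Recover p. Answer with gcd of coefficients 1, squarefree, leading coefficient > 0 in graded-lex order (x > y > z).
First, deg p = 1. The surface is flat (a plane).
Next, observable constraints: it meets the y-axis at y = 1 (among the integer gridlines); one z-axis crossing is at z = -1.
Finally, solving for integer coefficients yields p as stated.

3*x - 2*y + 2*z + 2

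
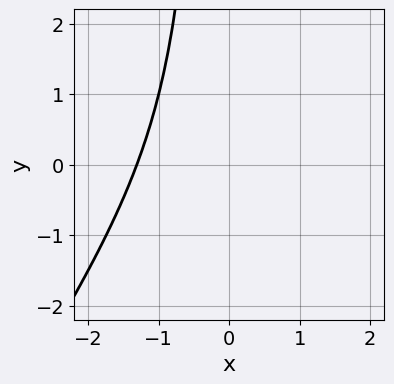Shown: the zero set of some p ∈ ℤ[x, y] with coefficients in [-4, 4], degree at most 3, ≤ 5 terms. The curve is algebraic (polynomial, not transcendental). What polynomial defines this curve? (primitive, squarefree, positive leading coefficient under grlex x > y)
3*x^3 - 2*x^2*y + 2*x^2 - x + 2

(a) The degree is 3 — no degree-2 curve has this shape.
(b) From the axis intercepts and sections: it misses every integer gridline on the y-axis.
(c) The integer polynomial consistent with all of this is the stated p.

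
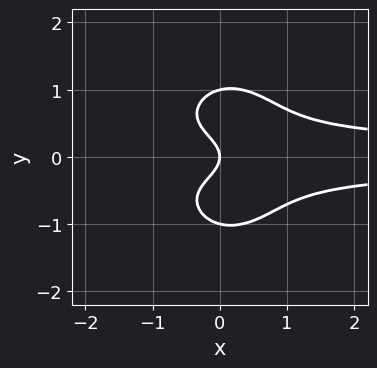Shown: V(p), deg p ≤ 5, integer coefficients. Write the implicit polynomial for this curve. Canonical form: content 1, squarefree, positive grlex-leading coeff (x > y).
3*x^2*y^2 + 2*y^4 - 2*y^2 - x

(a) deg p = 4. No degree-3 curve has this shape.
(b) Symmetries: it's symmetric under y → −y, forcing even powers of y.
(c) From the visible intercepts: one x-axis crossing is at x = 0; among the integer gridlines, it crosses the y-axis at y ∈ {-1, 0, 1}.
(d) These observations pin down the coefficients.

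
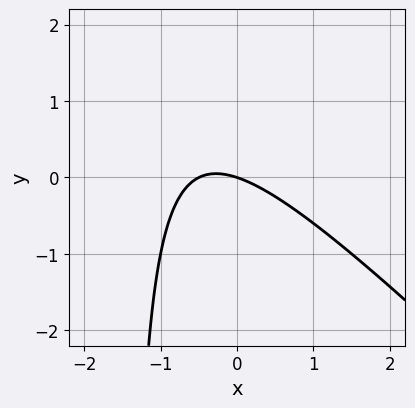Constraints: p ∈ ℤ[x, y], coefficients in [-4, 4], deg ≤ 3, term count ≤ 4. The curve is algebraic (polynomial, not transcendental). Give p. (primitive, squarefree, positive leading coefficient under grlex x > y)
2*x^2 + 2*x*y + x + 3*y

1. The degree is 2 — a generic line meets the curve in up to 2 points.
2. Checking where it meets the axes: one x-axis crossing is at x = 0; it crosses the y-axis at the gridline y = 0.
3. Putting this together gives p.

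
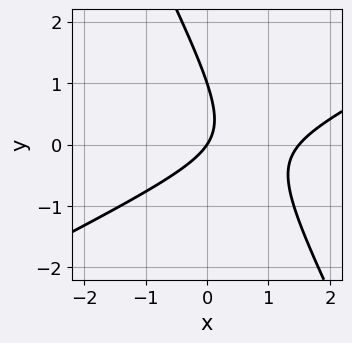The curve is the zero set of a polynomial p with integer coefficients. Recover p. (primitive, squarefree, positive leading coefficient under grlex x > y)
(a) Degree: a generic line meets the curve in up to 2 points, so deg p = 2.
(b) Checking where it meets the axes: among the integer gridlines, it crosses the y-axis at y ∈ {0, 1}; one x-axis crossing is at x = 0.
(c) Putting this together gives p.

2*x^2 - 3*x*y - 2*y^2 - 3*x + 2*y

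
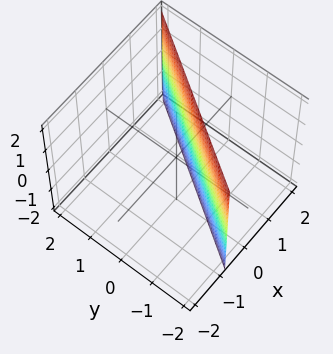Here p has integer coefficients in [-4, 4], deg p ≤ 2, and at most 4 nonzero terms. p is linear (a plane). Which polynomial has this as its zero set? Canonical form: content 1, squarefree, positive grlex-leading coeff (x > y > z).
3*x - 2*y - 2

(a) deg p = 1. The surface is flat (a plane).
(b) Checking where it meets the axes: one y-axis crossing is at y = -1; the surface avoids every integer z-axis point in the box.
(c) Matching integer coefficients to the picture gives p.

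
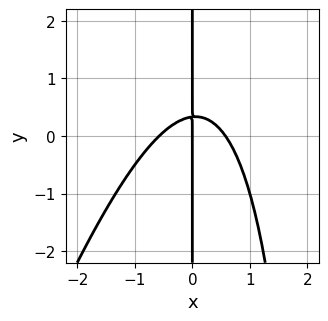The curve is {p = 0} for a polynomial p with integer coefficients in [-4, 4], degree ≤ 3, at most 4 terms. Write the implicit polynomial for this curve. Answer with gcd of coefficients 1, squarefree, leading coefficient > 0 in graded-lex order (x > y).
3*x^3 - x^2*y + 3*x*y - x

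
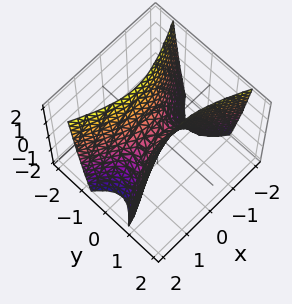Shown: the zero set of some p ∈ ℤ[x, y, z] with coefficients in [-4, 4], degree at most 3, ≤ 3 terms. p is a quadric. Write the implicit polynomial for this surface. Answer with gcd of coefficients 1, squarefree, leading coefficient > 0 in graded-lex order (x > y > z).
x^2 - 3*y^2 + z

First, degree: a saddle surface; a quadric, so deg p = 2.
Next, symmetries: it's symmetric under y → −y, forcing even powers of y; mirror symmetry x ↦ −x ⇒ only even powers of x.
Then, from the axis intercepts and sections: it crosses the x-axis at the gridline x = 0; one z-axis crossing is at z = 0; it crosses the y-axis at the gridline y = 0.
Finally, these observations pin down the coefficients.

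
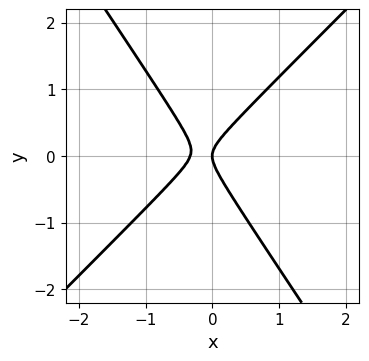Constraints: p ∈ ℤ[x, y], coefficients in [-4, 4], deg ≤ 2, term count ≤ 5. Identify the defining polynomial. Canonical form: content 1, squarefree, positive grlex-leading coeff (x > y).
deg p = 2.
Checking where it meets the axes: one y-axis crossing is at y = 0; it meets the x-axis at x = 0 (among the integer gridlines).
Assembling these constraints gives the stated polynomial.

3*x^2 - x*y - 2*y^2 + x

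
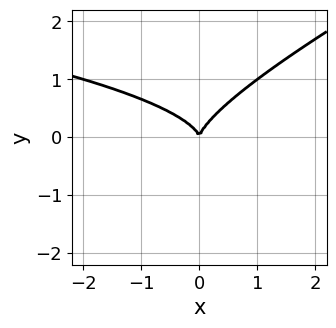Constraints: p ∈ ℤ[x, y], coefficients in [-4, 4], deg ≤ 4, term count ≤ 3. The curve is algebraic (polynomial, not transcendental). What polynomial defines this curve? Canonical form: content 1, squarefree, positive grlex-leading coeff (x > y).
First, deg p = 3. A generic line meets the curve in up to 3 points.
Next, reading off the gridlines: it crosses the y-axis at the gridline y = 0; one x-axis crossing is at x = 0.
Finally, fitting integer coefficients to these (and the overall shape) gives p.

x*y^2 - 2*y^3 + x^2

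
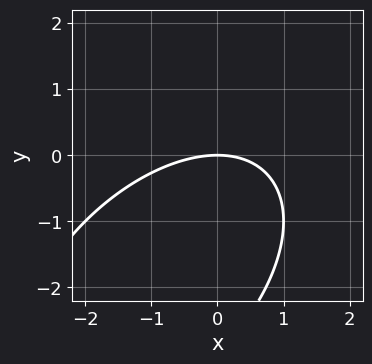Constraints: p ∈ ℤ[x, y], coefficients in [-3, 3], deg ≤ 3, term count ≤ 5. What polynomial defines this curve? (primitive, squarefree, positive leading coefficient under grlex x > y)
x^2 - x*y + y^2 + 3*y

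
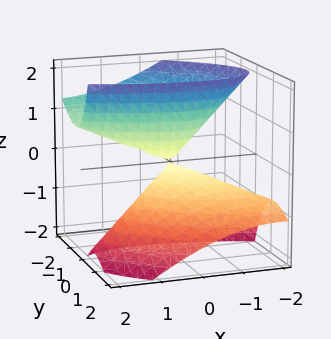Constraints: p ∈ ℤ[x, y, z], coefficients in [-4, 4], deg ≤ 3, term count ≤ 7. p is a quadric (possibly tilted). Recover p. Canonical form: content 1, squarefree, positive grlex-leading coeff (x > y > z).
x^2 + 2*x*y + 3*y^2 + 3*y*z - z^2

1. The picture has 2 separate pieces. They look like related sheets of one shape, so recover p as a whole.
2. deg p = 2. The shape is more complex than any degree-1 surface.
3. Observable constraints: it meets the z-axis at z = 0 (among the integer gridlines); it meets the x-axis at x = 0 (among the integer gridlines); one y-axis crossing is at y = 0.
4. Fitting integer coefficients to these (and the overall shape) gives p.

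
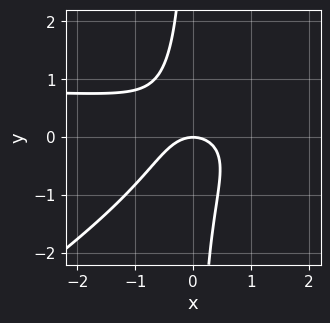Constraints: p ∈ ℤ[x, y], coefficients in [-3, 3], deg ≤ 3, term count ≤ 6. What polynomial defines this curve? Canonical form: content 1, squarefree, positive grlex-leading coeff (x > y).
1. Degree: a generic line meets the curve in up to 3 points, so deg p = 3.
2. Against the integer gridlines: it crosses the y-axis at the gridline y = 0; it crosses the x-axis at the gridline x = 0.
3. Solving for integer coefficients yields p as stated.

2*x^2*y - 3*x*y^2 - 2*x^2 - 2*y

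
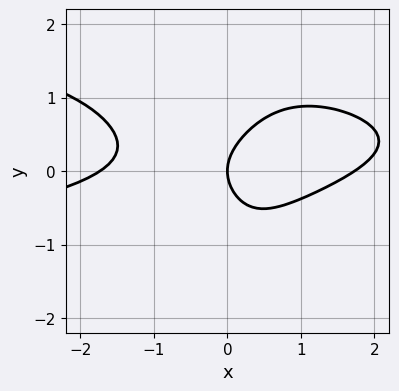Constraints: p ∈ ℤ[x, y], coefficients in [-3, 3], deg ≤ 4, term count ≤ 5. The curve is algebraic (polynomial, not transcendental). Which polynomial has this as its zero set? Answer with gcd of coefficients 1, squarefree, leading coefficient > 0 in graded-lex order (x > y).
3*x^2*y^2 + x^3 - 3*x^2*y + 3*y^2 - 3*x

1. The degree is 4 — a generic line meets the curve in up to 4 points.
2. Checking where it meets the axes: it meets the x-axis at x = 0 (among the integer gridlines); it meets the y-axis at y = 0 (among the integer gridlines).
3. The integer polynomial consistent with all of this is the stated p.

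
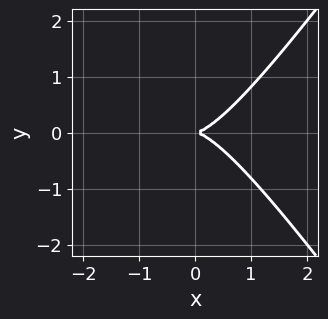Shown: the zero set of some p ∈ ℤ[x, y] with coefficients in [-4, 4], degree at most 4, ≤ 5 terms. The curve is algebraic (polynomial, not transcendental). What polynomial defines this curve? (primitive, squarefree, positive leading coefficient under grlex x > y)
2*x^3 - x*y^2 - 2*y^2

(a) deg p = 3.
(b) Symmetries: mirror symmetry y ↦ −y ⇒ only even powers of y.
(c) Checking where it meets the axes: it meets the x-axis at x = 0 (among the integer gridlines); it crosses the y-axis at the gridline y = 0.
(d) The integer polynomial consistent with all of this is the stated p.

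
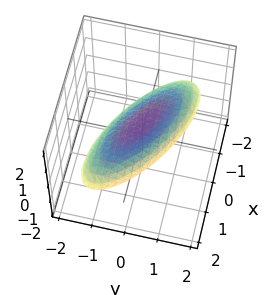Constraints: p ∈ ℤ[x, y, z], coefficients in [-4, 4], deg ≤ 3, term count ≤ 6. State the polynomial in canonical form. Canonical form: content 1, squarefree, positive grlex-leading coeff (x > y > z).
x^2 + 2*x*y + 2*y^2 + 3*z^2 - 2

First, the degree is 2 — no degree-1 surface has this shape.
Then, from the visible intercepts: the y-axis gridline crossings are at y ∈ {-1, 1}.
Finally, these observations pin down the coefficients.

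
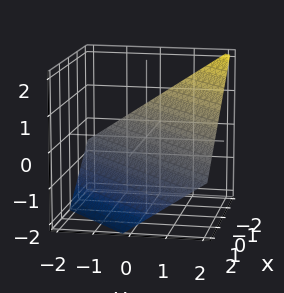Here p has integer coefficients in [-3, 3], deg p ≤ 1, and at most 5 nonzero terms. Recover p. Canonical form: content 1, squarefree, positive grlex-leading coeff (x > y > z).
(a) The degree is 1 — the surface is flat (a plane).
(b) Checking where it meets the axes: it meets the y-axis at y = 1 (among the integer gridlines); one x-axis crossing is at x = -1.
(c) Assembling these constraints gives the stated polynomial.

2*x - 2*y + 3*z + 2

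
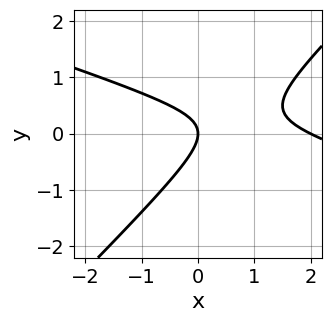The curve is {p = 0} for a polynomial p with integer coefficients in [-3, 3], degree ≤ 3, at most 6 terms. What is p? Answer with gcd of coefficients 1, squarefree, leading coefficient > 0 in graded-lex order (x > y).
(a) The degree is 2 — a generic line meets the curve in up to 2 points.
(b) Checking where it meets the axes: the x-axis gridline crossings are at x ∈ {0, 2}; it crosses the y-axis at the gridline y = 0.
(c) The integer polynomial consistent with all of this is the stated p.

x^2 + 2*x*y - 3*y^2 - 2*x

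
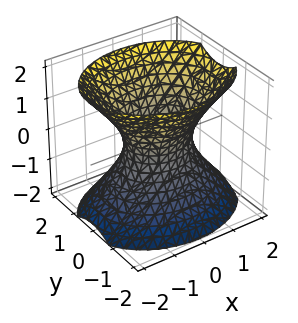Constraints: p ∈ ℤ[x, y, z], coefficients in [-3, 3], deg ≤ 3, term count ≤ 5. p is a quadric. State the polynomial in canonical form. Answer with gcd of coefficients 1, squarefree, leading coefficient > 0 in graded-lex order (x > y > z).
First, the degree is 2 — an hourglass — one-sheet hyperboloid; a quadric.
Next, symmetries: the x ↦ −x reflection is a symmetry, so x appears only in even powers; mirror symmetry z ↦ −z ⇒ only even powers of z; it's symmetric under y → −y, forcing even powers of y.
Then, from the visible intercepts: the surface avoids every integer z-axis point in the box; among the integer gridlines, it crosses the x-axis at x ∈ {-1, 1}.
Finally, matching integer coefficients to the picture gives p.

2*x^2 + 3*y^2 - 2*z^2 - 2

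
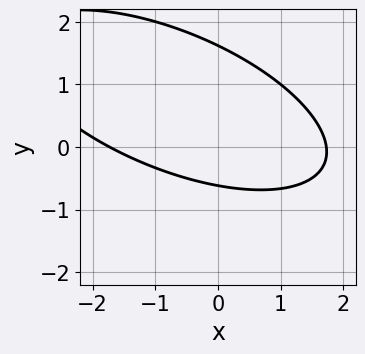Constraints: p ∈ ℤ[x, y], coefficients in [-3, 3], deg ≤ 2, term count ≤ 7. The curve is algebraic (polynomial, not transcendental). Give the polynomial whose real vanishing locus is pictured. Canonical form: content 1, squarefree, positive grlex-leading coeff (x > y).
x^2 + 2*x*y + 3*y^2 - 3*y - 3

1. Degree: no degree-1 curve has this shape, so deg p = 2.
2. Putting this together gives p.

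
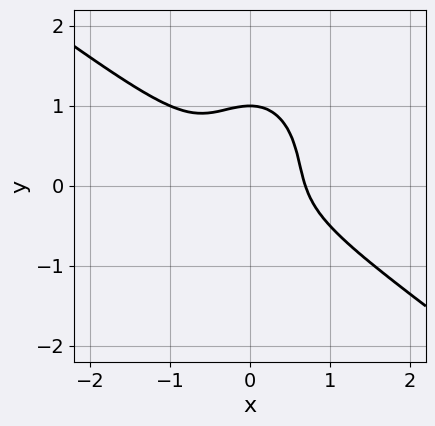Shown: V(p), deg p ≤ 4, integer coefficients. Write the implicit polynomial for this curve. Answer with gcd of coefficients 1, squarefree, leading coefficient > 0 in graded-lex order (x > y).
3*x^3 + 3*x^2*y + 2*y^3 - y^2 - 1

1. Degree: a generic line meets the curve in up to 3 points, so deg p = 3.
2. Observable constraints: one y-axis crossing is at y = 1.
3. Assembling these constraints gives the stated polynomial.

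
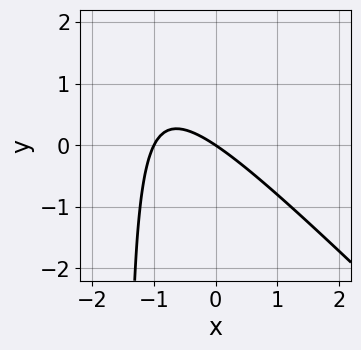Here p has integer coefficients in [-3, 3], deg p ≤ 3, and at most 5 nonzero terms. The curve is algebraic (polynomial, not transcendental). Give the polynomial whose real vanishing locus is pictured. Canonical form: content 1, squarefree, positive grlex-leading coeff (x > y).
1. deg p = 2.
2. Against the integer gridlines: one y-axis crossing is at y = 0; among the integer gridlines, it crosses the x-axis at x ∈ {-1, 0}.
3. The integer polynomial consistent with all of this is the stated p.

2*x^2 + 2*x*y + 2*x + 3*y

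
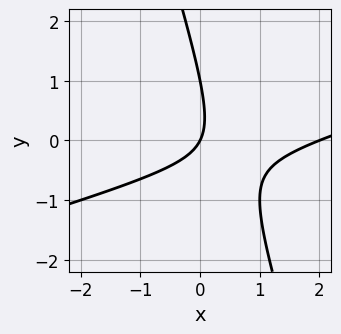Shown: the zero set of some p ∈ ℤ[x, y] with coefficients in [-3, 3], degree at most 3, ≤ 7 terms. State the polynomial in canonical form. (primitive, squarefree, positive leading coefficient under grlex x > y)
x^2 - 3*x*y - y^2 - 2*x + y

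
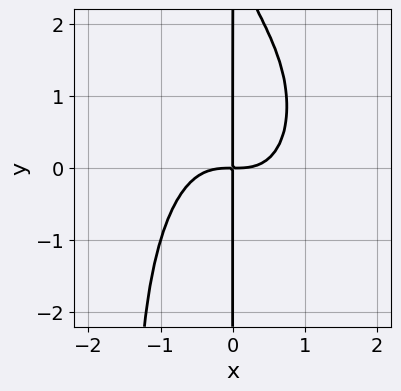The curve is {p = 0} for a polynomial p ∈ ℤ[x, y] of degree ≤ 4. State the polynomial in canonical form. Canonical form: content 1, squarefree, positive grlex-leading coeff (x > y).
3*x^4 + x^2*y^2 + x*y^2 - 3*x*y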